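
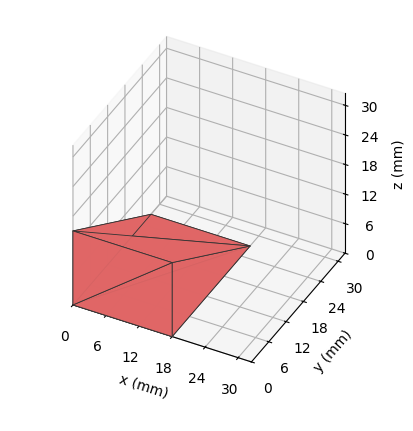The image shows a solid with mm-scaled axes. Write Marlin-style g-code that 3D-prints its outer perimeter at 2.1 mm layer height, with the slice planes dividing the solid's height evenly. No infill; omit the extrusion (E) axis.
Reading the render: the shape is a wedge (ramp): 18 × 27 mm base, rising to 15 mm along the y=0 edge and sloping linearly to z=0 at y=27 (dimensions read to the nearest mm from the axis ticks). For the g-code, the solid's height is divided into equal slices at the stated Δz and each level perimeter traced with G1 moves after a G0 lift.

; perimeter-only toolpath
G21 ; units = mm
G90 ; absolute positioning
G28 ; home
; layer 1
G0 Z2.1
G0 X0.0 Y0.0
G1 X18.0 Y0.0
G1 X18.0 Y23.1
G1 X0.0 Y23.1
G1 X0.0 Y0.0
; layer 2
G0 Z4.3
G0 X0.0 Y0.0
G1 X18.0 Y0.0
G1 X18.0 Y19.3
G1 X0.0 Y19.3
G1 X0.0 Y0.0
; layer 3
G0 Z6.4
G0 X0.0 Y0.0
G1 X18.0 Y0.0
G1 X18.0 Y15.4
G1 X0.0 Y15.4
G1 X0.0 Y0.0
; layer 4
G0 Z8.6
G0 X0.0 Y0.0
G1 X18.0 Y0.0
G1 X18.0 Y11.6
G1 X0.0 Y11.6
G1 X0.0 Y0.0
; layer 5
G0 Z10.7
G0 X0.0 Y0.0
G1 X18.0 Y0.0
G1 X18.0 Y7.7
G1 X0.0 Y7.7
G1 X0.0 Y0.0
; layer 6
G0 Z12.9
G0 X0.0 Y0.0
G1 X18.0 Y0.0
G1 X18.0 Y3.9
G1 X0.0 Y3.9
G1 X0.0 Y0.0
M2 ; end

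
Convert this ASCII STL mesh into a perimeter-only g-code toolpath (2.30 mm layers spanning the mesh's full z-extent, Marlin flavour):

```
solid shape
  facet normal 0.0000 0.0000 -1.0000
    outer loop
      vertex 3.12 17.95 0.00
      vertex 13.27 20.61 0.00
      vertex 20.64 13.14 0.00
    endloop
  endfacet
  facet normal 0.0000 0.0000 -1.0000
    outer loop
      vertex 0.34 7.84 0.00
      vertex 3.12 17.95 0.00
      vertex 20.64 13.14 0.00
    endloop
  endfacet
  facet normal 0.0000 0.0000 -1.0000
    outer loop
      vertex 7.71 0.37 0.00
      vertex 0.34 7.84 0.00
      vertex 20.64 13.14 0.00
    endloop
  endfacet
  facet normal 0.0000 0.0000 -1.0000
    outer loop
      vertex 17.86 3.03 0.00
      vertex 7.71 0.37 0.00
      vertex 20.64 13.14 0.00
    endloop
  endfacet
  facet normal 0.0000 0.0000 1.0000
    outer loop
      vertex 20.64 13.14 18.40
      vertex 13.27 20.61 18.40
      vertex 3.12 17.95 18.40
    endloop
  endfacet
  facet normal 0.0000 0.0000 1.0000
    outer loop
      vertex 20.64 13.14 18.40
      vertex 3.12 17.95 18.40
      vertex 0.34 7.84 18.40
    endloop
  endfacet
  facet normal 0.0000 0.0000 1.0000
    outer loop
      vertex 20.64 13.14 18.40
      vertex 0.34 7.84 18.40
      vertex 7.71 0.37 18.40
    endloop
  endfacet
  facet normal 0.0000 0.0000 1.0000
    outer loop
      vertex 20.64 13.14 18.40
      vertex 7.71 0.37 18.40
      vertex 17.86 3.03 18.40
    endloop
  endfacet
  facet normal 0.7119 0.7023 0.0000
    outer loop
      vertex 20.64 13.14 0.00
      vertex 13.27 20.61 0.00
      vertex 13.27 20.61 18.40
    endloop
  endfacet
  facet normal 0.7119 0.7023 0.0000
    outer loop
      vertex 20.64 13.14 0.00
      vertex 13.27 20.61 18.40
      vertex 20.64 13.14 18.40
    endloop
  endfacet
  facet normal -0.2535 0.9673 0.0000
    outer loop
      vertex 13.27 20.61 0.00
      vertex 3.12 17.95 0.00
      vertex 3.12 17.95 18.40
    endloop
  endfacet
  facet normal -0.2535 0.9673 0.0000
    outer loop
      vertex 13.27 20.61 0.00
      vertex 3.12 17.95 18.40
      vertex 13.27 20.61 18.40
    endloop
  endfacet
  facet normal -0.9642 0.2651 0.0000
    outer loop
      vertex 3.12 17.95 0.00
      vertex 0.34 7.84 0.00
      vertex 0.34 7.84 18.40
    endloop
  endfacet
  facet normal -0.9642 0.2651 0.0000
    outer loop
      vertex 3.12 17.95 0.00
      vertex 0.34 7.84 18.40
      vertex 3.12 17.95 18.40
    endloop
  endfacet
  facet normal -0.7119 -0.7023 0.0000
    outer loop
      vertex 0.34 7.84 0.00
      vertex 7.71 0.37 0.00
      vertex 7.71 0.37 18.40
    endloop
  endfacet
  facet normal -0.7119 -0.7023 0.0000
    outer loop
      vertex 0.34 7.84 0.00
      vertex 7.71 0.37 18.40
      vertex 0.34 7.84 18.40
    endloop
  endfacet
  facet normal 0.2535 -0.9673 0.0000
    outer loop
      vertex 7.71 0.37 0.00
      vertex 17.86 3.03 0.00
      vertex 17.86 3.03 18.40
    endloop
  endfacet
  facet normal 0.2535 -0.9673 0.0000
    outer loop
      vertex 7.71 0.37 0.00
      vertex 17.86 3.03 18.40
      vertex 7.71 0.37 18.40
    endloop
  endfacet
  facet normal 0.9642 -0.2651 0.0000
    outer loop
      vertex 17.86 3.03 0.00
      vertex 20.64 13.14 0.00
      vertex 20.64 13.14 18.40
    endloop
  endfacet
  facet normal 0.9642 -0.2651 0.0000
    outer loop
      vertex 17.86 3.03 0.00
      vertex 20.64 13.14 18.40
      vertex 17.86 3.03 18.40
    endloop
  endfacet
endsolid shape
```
; perimeter-only toolpath
G21 ; units = mm
G90 ; absolute positioning
G28 ; home
; layer 1
G0 Z2.30
G0 X20.64 Y13.14
G1 X13.27 Y20.61
G1 X3.12 Y17.95
G1 X0.34 Y7.84
G1 X7.71 Y0.37
G1 X17.86 Y3.03
G1 X20.64 Y13.14
; layer 2
G0 Z4.60
G0 X20.64 Y13.14
G1 X13.27 Y20.61
G1 X3.12 Y17.95
G1 X0.34 Y7.84
G1 X7.71 Y0.37
G1 X17.86 Y3.03
G1 X20.64 Y13.14
; layer 3
G0 Z6.90
G0 X20.64 Y13.14
G1 X13.27 Y20.61
G1 X3.12 Y17.95
G1 X0.34 Y7.84
G1 X7.71 Y0.37
G1 X17.86 Y3.03
G1 X20.64 Y13.14
; layer 4
G0 Z9.20
G0 X20.64 Y13.14
G1 X13.27 Y20.61
G1 X3.12 Y17.95
G1 X0.34 Y7.84
G1 X7.71 Y0.37
G1 X17.86 Y3.03
G1 X20.64 Y13.14
; layer 5
G0 Z11.50
G0 X20.64 Y13.14
G1 X13.27 Y20.61
G1 X3.12 Y17.95
G1 X0.34 Y7.84
G1 X7.71 Y0.37
G1 X17.86 Y3.03
G1 X20.64 Y13.14
; layer 6
G0 Z13.80
G0 X20.64 Y13.14
G1 X13.27 Y20.61
G1 X3.12 Y17.95
G1 X0.34 Y7.84
G1 X7.71 Y0.37
G1 X17.86 Y3.03
G1 X20.64 Y13.14
; layer 7
G0 Z16.10
G0 X20.64 Y13.14
G1 X13.27 Y20.61
G1 X3.12 Y17.95
G1 X0.34 Y7.84
G1 X7.71 Y0.37
G1 X17.86 Y3.03
G1 X20.64 Y13.14
; layer 8
G0 Z18.40
G0 X20.64 Y13.14
G1 X13.27 Y20.61
G1 X3.12 Y17.95
G1 X0.34 Y7.84
G1 X7.71 Y0.37
G1 X17.86 Y3.03
G1 X20.64 Y13.14
M2 ; end

The solid is a regular 6-sided prism (a cylinder approximated with 6 flat sides), circumscribed radius ≈ 10.5 mm, height ≈ 18.4 mm. Slicing at Δz = 2.30 mm — 8 equal slices spanning the solid's height, so layer i sits at z = i·h/8 — gives 8 non-empty perimeters. Each is a 6-segment closed polygon; G0 lifts to the layer z and rapids to the start vertex, then G1 traces the edges.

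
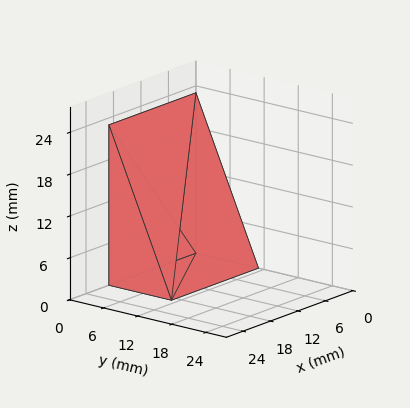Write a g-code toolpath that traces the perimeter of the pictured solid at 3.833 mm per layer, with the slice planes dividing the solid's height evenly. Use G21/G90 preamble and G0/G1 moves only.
Reading the render: the shape is a wedge (ramp): 19 × 11 mm base, rising to 23 mm along the y=0 edge and sloping linearly to z=0 at y=11 (dimensions read to the nearest mm from the axis ticks). For the g-code, the solid's height is divided into equal slices at the stated Δz and each level perimeter traced with G1 moves after a G0 lift.

; perimeter-only toolpath
G21 ; units = mm
G90 ; absolute positioning
G28 ; home
; layer 1
G0 Z3.833
G0 X0.000 Y0.000
G1 X19.000 Y0.000
G1 X19.000 Y9.167
G1 X0.000 Y9.167
G1 X0.000 Y0.000
; layer 2
G0 Z7.667
G0 X0.000 Y0.000
G1 X19.000 Y0.000
G1 X19.000 Y7.333
G1 X0.000 Y7.333
G1 X0.000 Y0.000
; layer 3
G0 Z11.500
G0 X0.000 Y0.000
G1 X19.000 Y0.000
G1 X19.000 Y5.500
G1 X0.000 Y5.500
G1 X0.000 Y0.000
; layer 4
G0 Z15.333
G0 X0.000 Y0.000
G1 X19.000 Y0.000
G1 X19.000 Y3.667
G1 X0.000 Y3.667
G1 X0.000 Y0.000
; layer 5
G0 Z19.167
G0 X0.000 Y0.000
G1 X19.000 Y0.000
G1 X19.000 Y1.833
G1 X0.000 Y1.833
G1 X0.000 Y0.000
M2 ; end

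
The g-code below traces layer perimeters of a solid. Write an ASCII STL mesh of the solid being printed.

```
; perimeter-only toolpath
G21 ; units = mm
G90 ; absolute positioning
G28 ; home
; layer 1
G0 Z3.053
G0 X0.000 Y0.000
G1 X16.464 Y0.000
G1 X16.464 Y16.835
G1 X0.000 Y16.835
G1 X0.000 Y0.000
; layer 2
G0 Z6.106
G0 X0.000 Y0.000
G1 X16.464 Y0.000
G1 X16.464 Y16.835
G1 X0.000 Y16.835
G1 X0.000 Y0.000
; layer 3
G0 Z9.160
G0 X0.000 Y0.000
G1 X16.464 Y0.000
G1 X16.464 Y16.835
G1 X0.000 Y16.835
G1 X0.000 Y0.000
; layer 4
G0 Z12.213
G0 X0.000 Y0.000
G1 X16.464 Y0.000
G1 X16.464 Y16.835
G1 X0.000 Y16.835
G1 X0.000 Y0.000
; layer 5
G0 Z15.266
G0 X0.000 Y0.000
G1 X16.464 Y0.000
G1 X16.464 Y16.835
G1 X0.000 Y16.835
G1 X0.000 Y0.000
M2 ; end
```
solid part
  facet normal 0.0000 0.0000 -1.0000
    outer loop
      vertex 16.464 16.835 0.000
      vertex 16.464 0.000 0.000
      vertex 0.000 0.000 0.000
    endloop
  endfacet
  facet normal 0.0000 0.0000 -1.0000
    outer loop
      vertex 0.000 16.835 0.000
      vertex 16.464 16.835 0.000
      vertex 0.000 0.000 0.000
    endloop
  endfacet
  facet normal 0.0000 0.0000 1.0000
    outer loop
      vertex 0.000 0.000 15.266
      vertex 16.464 0.000 15.266
      vertex 16.464 16.835 15.266
    endloop
  endfacet
  facet normal 0.0000 0.0000 1.0000
    outer loop
      vertex 0.000 0.000 15.266
      vertex 16.464 16.835 15.266
      vertex 0.000 16.835 15.266
    endloop
  endfacet
  facet normal 0.0000 -1.0000 0.0000
    outer loop
      vertex 0.000 0.000 0.000
      vertex 16.464 0.000 0.000
      vertex 16.464 0.000 15.266
    endloop
  endfacet
  facet normal 0.0000 -1.0000 0.0000
    outer loop
      vertex 0.000 0.000 0.000
      vertex 16.464 0.000 15.266
      vertex 0.000 0.000 15.266
    endloop
  endfacet
  facet normal 0.0000 1.0000 0.0000
    outer loop
      vertex 16.464 16.835 15.266
      vertex 16.464 16.835 0.000
      vertex 0.000 16.835 0.000
    endloop
  endfacet
  facet normal 0.0000 1.0000 0.0000
    outer loop
      vertex 0.000 16.835 15.266
      vertex 16.464 16.835 15.266
      vertex 0.000 16.835 0.000
    endloop
  endfacet
  facet normal -1.0000 0.0000 0.0000
    outer loop
      vertex 0.000 16.835 15.266
      vertex 0.000 16.835 0.000
      vertex 0.000 0.000 0.000
    endloop
  endfacet
  facet normal -1.0000 0.0000 0.0000
    outer loop
      vertex 0.000 0.000 15.266
      vertex 0.000 16.835 15.266
      vertex 0.000 0.000 0.000
    endloop
  endfacet
  facet normal 1.0000 0.0000 0.0000
    outer loop
      vertex 16.464 0.000 0.000
      vertex 16.464 16.835 0.000
      vertex 16.464 16.835 15.266
    endloop
  endfacet
  facet normal 1.0000 0.0000 0.0000
    outer loop
      vertex 16.464 0.000 0.000
      vertex 16.464 16.835 15.266
      vertex 16.464 0.000 15.266
    endloop
  endfacet
endsolid part

The G0 Z moves step by Δz≈3.053 mm. Every layer's G1 loop is the same polygon, so the solid is a straight extrusion of it from z=0 to z≈15.3. Closing with flat bottom and top caps and triangulating gives 12 facets — a rectangular box, roughly 16.5 × 16.8 mm footprint and 15.3 mm tall.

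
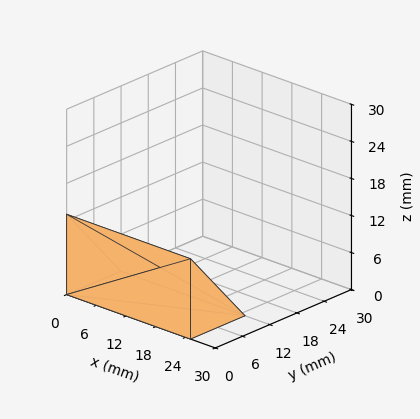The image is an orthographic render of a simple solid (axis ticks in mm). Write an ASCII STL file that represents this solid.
Reading the render: the shape is a wedge (ramp): 25 × 12 mm base, rising to 13 mm along the y=0 edge and sloping linearly to z=0 at y=12 (dimensions read to the nearest mm from the axis ticks). For the STL, each face is triangulated and given an outward normal.

solid part
  facet normal 0.0000 0.0000 -1.0000
    outer loop
      vertex 25.0 12.0 0.0
      vertex 25.0 0.0 0.0
      vertex 0.0 0.0 0.0
    endloop
  endfacet
  facet normal 0.0000 0.0000 -1.0000
    outer loop
      vertex 0.0 12.0 0.0
      vertex 25.0 12.0 0.0
      vertex 0.0 0.0 0.0
    endloop
  endfacet
  facet normal 0.0000 -1.0000 0.0000
    outer loop
      vertex 0.0 0.0 0.0
      vertex 25.0 0.0 0.0
      vertex 25.0 0.0 13.0
    endloop
  endfacet
  facet normal 0.0000 -1.0000 0.0000
    outer loop
      vertex 0.0 0.0 0.0
      vertex 25.0 0.0 13.0
      vertex 0.0 0.0 13.0
    endloop
  endfacet
  facet normal 0.0000 0.7348 0.6783
    outer loop
      vertex 0.0 0.0 13.0
      vertex 25.0 0.0 13.0
      vertex 25.0 12.0 0.0
    endloop
  endfacet
  facet normal 0.0000 0.7348 0.6783
    outer loop
      vertex 0.0 0.0 13.0
      vertex 25.0 12.0 0.0
      vertex 0.0 12.0 0.0
    endloop
  endfacet
  facet normal -1.0000 0.0000 0.0000
    outer loop
      vertex 0.0 0.0 13.0
      vertex 0.0 12.0 0.0
      vertex 0.0 0.0 0.0
    endloop
  endfacet
  facet normal 1.0000 0.0000 0.0000
    outer loop
      vertex 25.0 0.0 0.0
      vertex 25.0 12.0 0.0
      vertex 25.0 0.0 13.0
    endloop
  endfacet
endsolid part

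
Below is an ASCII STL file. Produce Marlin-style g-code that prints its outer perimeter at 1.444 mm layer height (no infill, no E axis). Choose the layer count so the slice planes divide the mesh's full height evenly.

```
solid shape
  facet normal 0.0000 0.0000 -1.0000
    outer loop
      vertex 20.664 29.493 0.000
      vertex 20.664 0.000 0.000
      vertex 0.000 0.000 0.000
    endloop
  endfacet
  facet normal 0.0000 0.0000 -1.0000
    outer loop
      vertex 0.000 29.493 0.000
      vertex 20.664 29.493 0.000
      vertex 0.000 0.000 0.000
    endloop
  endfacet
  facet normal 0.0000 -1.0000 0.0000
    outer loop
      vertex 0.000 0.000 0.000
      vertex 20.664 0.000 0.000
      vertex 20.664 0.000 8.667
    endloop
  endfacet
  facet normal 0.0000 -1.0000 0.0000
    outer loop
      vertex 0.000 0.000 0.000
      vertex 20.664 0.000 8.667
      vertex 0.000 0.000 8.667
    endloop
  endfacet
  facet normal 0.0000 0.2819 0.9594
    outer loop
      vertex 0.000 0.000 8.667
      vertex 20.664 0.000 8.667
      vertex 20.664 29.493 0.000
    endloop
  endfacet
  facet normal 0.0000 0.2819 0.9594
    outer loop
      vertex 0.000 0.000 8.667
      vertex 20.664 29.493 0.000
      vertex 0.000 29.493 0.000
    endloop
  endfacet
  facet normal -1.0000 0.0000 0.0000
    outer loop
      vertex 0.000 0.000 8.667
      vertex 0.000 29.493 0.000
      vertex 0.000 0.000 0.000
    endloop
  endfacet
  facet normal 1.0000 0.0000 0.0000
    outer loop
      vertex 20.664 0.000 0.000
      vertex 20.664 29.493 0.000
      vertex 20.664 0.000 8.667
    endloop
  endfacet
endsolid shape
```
; perimeter-only toolpath
G21 ; units = mm
G90 ; absolute positioning
G28 ; home
; layer 1
G0 Z1.444
G0 X0.000 Y0.000
G1 X20.664 Y0.000
G1 X20.664 Y24.578
G1 X0.000 Y24.578
G1 X0.000 Y0.000
; layer 2
G0 Z2.889
G0 X0.000 Y0.000
G1 X20.664 Y0.000
G1 X20.664 Y19.662
G1 X0.000 Y19.662
G1 X0.000 Y0.000
; layer 3
G0 Z4.333
G0 X0.000 Y0.000
G1 X20.664 Y0.000
G1 X20.664 Y14.746
G1 X0.000 Y14.746
G1 X0.000 Y0.000
; layer 4
G0 Z5.778
G0 X0.000 Y0.000
G1 X20.664 Y0.000
G1 X20.664 Y9.831
G1 X0.000 Y9.831
G1 X0.000 Y0.000
; layer 5
G0 Z7.222
G0 X0.000 Y0.000
G1 X20.664 Y0.000
G1 X20.664 Y4.916
G1 X0.000 Y4.916
G1 X0.000 Y0.000
M2 ; end

The solid is a wedge (ramp): 20.7 × 29.5 mm base, rising to 8.67 mm along the y=0 edge and sloping linearly to z=0 at y=29.5. Slicing at Δz = 1.444 mm — 6 equal slices spanning the solid's height, so layer i sits at z = i·h/6 — gives 5 non-empty perimeters. Each is a 4-segment closed polygon; G0 lifts to the layer z and rapids to the start vertex, then G1 traces the edges. The cross-section shrinks linearly with z (the slice at the apex is degenerate and omitted).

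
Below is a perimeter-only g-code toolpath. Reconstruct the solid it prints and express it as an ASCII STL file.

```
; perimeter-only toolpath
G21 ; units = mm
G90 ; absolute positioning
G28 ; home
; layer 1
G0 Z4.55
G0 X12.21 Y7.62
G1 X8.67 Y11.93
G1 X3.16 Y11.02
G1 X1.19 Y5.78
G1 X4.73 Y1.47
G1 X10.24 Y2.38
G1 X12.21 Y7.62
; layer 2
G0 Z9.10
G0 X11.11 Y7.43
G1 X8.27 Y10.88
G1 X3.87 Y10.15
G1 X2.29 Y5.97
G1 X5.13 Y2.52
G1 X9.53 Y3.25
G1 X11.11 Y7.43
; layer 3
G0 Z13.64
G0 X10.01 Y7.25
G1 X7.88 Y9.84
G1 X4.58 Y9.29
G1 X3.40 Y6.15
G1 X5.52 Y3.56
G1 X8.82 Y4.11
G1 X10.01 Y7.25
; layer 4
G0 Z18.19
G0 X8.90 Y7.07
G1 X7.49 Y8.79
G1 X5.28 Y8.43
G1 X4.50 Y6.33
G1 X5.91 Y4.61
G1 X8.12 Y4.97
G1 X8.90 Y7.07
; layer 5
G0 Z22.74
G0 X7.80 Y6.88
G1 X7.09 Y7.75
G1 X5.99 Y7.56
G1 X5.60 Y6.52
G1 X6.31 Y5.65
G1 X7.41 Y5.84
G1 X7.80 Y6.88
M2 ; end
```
solid part
  facet normal 0.0000 0.0000 -1.0000
    outer loop
      vertex 2.45 11.88 0.00
      vertex 9.06 12.97 0.00
      vertex 13.31 7.80 0.00
    endloop
  endfacet
  facet normal 0.0000 0.0000 -1.0000
    outer loop
      vertex 0.09 5.60 0.00
      vertex 2.45 11.88 0.00
      vertex 13.31 7.80 0.00
    endloop
  endfacet
  facet normal 0.0000 0.0000 -1.0000
    outer loop
      vertex 4.34 0.43 0.00
      vertex 0.09 5.60 0.00
      vertex 13.31 7.80 0.00
    endloop
  endfacet
  facet normal 0.0000 0.0000 -1.0000
    outer loop
      vertex 10.95 1.52 0.00
      vertex 4.34 0.43 0.00
      vertex 13.31 7.80 0.00
    endloop
  endfacet
  facet normal 0.7556 0.6211 0.2080
    outer loop
      vertex 13.31 7.80 0.00
      vertex 9.06 12.97 0.00
      vertex 6.70 6.70 27.29
    endloop
  endfacet
  facet normal -0.1591 0.9651 0.2080
    outer loop
      vertex 9.06 12.97 0.00
      vertex 2.45 11.88 0.00
      vertex 6.70 6.70 27.29
    endloop
  endfacet
  facet normal -0.9156 0.3441 0.2079
    outer loop
      vertex 2.45 11.88 0.00
      vertex 0.09 5.60 0.00
      vertex 6.70 6.70 27.29
    endloop
  endfacet
  facet normal -0.7556 -0.6211 0.2080
    outer loop
      vertex 0.09 5.60 0.00
      vertex 4.34 0.43 0.00
      vertex 6.70 6.70 27.29
    endloop
  endfacet
  facet normal 0.1591 -0.9651 0.2080
    outer loop
      vertex 4.34 0.43 0.00
      vertex 10.95 1.52 0.00
      vertex 6.70 6.70 27.29
    endloop
  endfacet
  facet normal 0.9156 -0.3441 0.2079
    outer loop
      vertex 10.95 1.52 0.00
      vertex 13.31 7.80 0.00
      vertex 6.70 6.70 27.29
    endloop
  endfacet
endsolid part

The G0 Z moves step by Δz≈4.55 mm. The G1 loops shrink linearly with z, so the solid tapers from its base footprint up to z≈27.3. Closing with a flat bottom cap and the tapered top and triangulating gives 10 facets — a regular 6-sided pyramid, base circumscribed radius ≈ 6.7 mm, apex at z ≈ 27.3 mm.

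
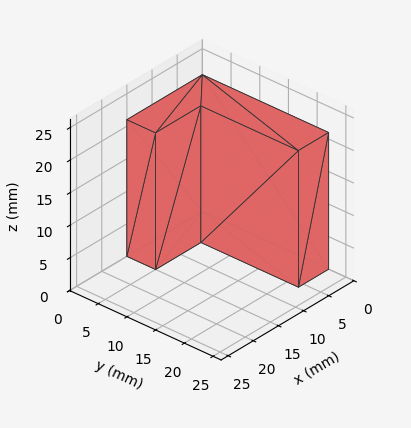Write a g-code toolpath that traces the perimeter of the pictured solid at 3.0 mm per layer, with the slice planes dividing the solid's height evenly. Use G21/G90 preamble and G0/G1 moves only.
Reading the render: the shape is an L-shaped prism: outer 15 × 22 mm, arm thicknesses ≈ 5 mm (horizontal) and 6 mm (vertical), extruded 21 mm in z (dimensions read to the nearest mm from the axis ticks). For the g-code, the solid's height is divided into equal slices at the stated Δz and each level perimeter traced with G1 moves after a G0 lift.

; perimeter-only toolpath
G21 ; units = mm
G90 ; absolute positioning
G28 ; home
; layer 1
G0 Z3.0
G0 X0.0 Y0.0
G1 X15.0 Y0.0
G1 X15.0 Y5.0
G1 X6.0 Y5.0
G1 X6.0 Y22.0
G1 X0.0 Y22.0
G1 X0.0 Y0.0
; layer 2
G0 Z6.0
G0 X0.0 Y0.0
G1 X15.0 Y0.0
G1 X15.0 Y5.0
G1 X6.0 Y5.0
G1 X6.0 Y22.0
G1 X0.0 Y22.0
G1 X0.0 Y0.0
; layer 3
G0 Z9.0
G0 X0.0 Y0.0
G1 X15.0 Y0.0
G1 X15.0 Y5.0
G1 X6.0 Y5.0
G1 X6.0 Y22.0
G1 X0.0 Y22.0
G1 X0.0 Y0.0
; layer 4
G0 Z12.0
G0 X0.0 Y0.0
G1 X15.0 Y0.0
G1 X15.0 Y5.0
G1 X6.0 Y5.0
G1 X6.0 Y22.0
G1 X0.0 Y22.0
G1 X0.0 Y0.0
; layer 5
G0 Z15.0
G0 X0.0 Y0.0
G1 X15.0 Y0.0
G1 X15.0 Y5.0
G1 X6.0 Y5.0
G1 X6.0 Y22.0
G1 X0.0 Y22.0
G1 X0.0 Y0.0
; layer 6
G0 Z18.0
G0 X0.0 Y0.0
G1 X15.0 Y0.0
G1 X15.0 Y5.0
G1 X6.0 Y5.0
G1 X6.0 Y22.0
G1 X0.0 Y22.0
G1 X0.0 Y0.0
; layer 7
G0 Z21.0
G0 X0.0 Y0.0
G1 X15.0 Y0.0
G1 X15.0 Y5.0
G1 X6.0 Y5.0
G1 X6.0 Y22.0
G1 X0.0 Y22.0
G1 X0.0 Y0.0
M2 ; end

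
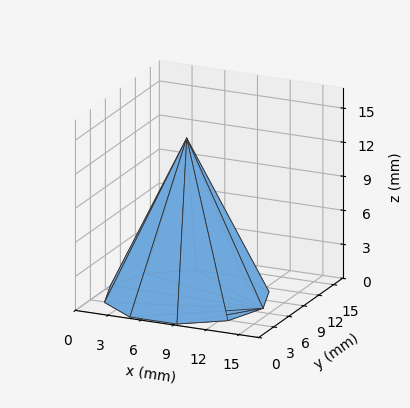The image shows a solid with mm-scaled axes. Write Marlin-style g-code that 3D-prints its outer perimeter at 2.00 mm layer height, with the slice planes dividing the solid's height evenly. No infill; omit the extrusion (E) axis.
Reading the render: the shape is a regular 10-sided pyramid, base circumscribed radius ≈ 7 mm, apex at z ≈ 14 mm (dimensions read to the nearest mm from the axis ticks). For the g-code, the solid's height is divided into equal slices at the stated Δz and each level perimeter traced with G1 moves after a G0 lift.

; perimeter-only toolpath
G21 ; units = mm
G90 ; absolute positioning
G28 ; home
; layer 1
G0 Z2.00
G0 X13.00 Y7.00
G1 X11.85 Y10.52
G1 X8.85 Y12.71
G1 X5.15 Y12.71
G1 X2.15 Y10.52
G1 X1.00 Y7.00
G1 X2.15 Y3.48
G1 X5.15 Y1.29
G1 X8.85 Y1.29
G1 X11.85 Y3.48
G1 X13.00 Y7.00
; layer 2
G0 Z4.00
G0 X12.00 Y7.00
G1 X11.04 Y9.94
G1 X8.54 Y11.76
G1 X5.46 Y11.76
G1 X2.96 Y9.94
G1 X2.00 Y7.00
G1 X2.96 Y4.06
G1 X5.46 Y2.24
G1 X8.54 Y2.24
G1 X11.04 Y4.06
G1 X12.00 Y7.00
; layer 3
G0 Z6.00
G0 X11.00 Y7.00
G1 X10.23 Y9.35
G1 X8.23 Y10.81
G1 X5.77 Y10.81
G1 X3.77 Y9.35
G1 X3.00 Y7.00
G1 X3.77 Y4.65
G1 X5.77 Y3.19
G1 X8.23 Y3.19
G1 X10.23 Y4.65
G1 X11.00 Y7.00
; layer 4
G0 Z8.00
G0 X10.00 Y7.00
G1 X9.43 Y8.76
G1 X7.93 Y9.85
G1 X6.07 Y9.85
G1 X4.57 Y8.76
G1 X4.00 Y7.00
G1 X4.57 Y5.24
G1 X6.07 Y4.15
G1 X7.93 Y4.15
G1 X9.43 Y5.24
G1 X10.00 Y7.00
; layer 5
G0 Z10.00
G0 X9.00 Y7.00
G1 X8.62 Y8.17
G1 X7.62 Y8.90
G1 X6.38 Y8.90
G1 X5.38 Y8.17
G1 X5.00 Y7.00
G1 X5.38 Y5.83
G1 X6.38 Y5.10
G1 X7.62 Y5.10
G1 X8.62 Y5.83
G1 X9.00 Y7.00
; layer 6
G0 Z12.00
G0 X8.00 Y7.00
G1 X7.81 Y7.59
G1 X7.31 Y7.95
G1 X6.69 Y7.95
G1 X6.19 Y7.59
G1 X6.00 Y7.00
G1 X6.19 Y6.41
G1 X6.69 Y6.05
G1 X7.31 Y6.05
G1 X7.81 Y6.41
G1 X8.00 Y7.00
M2 ; end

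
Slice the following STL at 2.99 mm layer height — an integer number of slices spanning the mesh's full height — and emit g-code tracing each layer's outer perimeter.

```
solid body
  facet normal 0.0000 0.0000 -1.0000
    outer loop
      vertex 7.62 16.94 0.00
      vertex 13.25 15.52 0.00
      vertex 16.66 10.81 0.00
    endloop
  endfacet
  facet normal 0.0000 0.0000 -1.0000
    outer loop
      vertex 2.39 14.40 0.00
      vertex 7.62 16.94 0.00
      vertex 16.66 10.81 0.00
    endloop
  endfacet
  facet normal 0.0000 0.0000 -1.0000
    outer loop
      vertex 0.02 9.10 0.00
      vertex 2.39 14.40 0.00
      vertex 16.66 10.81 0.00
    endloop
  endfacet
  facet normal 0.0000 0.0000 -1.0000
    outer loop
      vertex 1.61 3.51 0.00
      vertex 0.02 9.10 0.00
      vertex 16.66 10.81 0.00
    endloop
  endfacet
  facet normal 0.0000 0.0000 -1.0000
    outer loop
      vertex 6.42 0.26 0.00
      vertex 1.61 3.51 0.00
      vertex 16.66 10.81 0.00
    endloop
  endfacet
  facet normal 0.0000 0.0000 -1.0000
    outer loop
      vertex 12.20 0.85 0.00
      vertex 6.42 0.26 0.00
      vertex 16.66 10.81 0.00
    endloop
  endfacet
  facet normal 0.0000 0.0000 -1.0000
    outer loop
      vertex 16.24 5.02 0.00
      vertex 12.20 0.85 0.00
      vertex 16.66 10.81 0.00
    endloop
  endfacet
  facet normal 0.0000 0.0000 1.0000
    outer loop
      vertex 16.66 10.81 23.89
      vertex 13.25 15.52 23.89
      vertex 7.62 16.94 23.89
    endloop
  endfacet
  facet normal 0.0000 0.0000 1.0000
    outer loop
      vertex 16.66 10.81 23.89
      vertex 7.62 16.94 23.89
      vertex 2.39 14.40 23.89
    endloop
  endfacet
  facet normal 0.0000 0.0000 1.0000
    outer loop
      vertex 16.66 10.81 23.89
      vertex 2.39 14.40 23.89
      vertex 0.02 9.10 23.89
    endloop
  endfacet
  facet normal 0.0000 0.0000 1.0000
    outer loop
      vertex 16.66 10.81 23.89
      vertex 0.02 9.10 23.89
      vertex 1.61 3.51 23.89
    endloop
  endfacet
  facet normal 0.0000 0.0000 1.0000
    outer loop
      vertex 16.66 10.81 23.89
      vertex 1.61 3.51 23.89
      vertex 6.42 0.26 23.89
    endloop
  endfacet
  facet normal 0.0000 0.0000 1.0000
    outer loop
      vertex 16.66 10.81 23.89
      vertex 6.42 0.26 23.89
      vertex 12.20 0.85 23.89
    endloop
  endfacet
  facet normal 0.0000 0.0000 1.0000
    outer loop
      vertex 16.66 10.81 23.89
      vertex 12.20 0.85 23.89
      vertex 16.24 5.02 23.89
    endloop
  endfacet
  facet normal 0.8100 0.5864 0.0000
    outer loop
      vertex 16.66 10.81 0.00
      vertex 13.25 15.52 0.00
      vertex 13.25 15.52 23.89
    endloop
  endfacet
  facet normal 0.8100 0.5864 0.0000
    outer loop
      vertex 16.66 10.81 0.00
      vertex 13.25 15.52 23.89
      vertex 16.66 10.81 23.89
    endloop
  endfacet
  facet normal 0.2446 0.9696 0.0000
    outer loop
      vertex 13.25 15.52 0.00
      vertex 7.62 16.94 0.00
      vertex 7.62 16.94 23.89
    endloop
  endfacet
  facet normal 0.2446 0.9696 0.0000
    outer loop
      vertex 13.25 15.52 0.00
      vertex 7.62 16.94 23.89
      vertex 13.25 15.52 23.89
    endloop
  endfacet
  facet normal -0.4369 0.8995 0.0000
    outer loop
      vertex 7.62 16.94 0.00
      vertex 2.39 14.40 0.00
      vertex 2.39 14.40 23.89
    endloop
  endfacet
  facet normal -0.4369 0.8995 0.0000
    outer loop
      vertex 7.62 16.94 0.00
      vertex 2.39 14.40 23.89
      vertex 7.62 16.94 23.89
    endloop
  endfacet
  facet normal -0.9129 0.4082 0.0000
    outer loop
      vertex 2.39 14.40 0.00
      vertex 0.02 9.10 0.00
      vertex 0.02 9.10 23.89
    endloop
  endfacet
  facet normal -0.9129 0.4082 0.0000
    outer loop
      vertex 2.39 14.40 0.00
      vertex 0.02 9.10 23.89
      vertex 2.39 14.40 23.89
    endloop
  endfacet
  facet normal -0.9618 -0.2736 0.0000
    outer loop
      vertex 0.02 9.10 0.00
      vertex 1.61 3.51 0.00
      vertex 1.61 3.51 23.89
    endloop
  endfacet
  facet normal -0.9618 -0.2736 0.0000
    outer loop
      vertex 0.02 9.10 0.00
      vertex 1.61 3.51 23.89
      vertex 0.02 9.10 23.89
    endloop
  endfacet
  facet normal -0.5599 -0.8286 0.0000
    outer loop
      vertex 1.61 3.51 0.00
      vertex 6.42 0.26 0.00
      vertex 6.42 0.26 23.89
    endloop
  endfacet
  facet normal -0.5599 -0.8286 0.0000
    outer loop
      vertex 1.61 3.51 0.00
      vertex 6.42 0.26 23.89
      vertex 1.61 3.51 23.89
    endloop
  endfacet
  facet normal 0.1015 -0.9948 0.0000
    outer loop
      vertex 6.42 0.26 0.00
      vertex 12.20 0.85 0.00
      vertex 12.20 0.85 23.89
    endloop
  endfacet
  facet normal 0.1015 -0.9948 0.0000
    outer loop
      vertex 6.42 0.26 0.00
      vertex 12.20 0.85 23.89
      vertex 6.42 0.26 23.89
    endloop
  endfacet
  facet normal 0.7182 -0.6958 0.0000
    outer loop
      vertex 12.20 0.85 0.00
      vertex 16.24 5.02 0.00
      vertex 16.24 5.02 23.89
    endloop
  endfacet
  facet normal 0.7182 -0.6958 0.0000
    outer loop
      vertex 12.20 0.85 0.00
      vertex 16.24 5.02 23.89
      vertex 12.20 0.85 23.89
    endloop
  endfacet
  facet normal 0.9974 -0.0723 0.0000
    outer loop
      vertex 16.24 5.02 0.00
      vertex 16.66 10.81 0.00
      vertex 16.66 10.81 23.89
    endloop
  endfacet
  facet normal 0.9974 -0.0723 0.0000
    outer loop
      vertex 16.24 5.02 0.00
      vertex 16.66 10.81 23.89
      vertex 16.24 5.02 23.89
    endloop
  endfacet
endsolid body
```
; perimeter-only toolpath
G21 ; units = mm
G90 ; absolute positioning
G28 ; home
; layer 1
G0 Z2.99
G0 X16.66 Y10.81
G1 X13.25 Y15.52
G1 X7.62 Y16.94
G1 X2.39 Y14.40
G1 X0.02 Y9.10
G1 X1.61 Y3.51
G1 X6.42 Y0.26
G1 X12.20 Y0.85
G1 X16.24 Y5.02
G1 X16.66 Y10.81
; layer 2
G0 Z5.97
G0 X16.66 Y10.81
G1 X13.25 Y15.52
G1 X7.62 Y16.94
G1 X2.39 Y14.40
G1 X0.02 Y9.10
G1 X1.61 Y3.51
G1 X6.42 Y0.26
G1 X12.20 Y0.85
G1 X16.24 Y5.02
G1 X16.66 Y10.81
; layer 3
G0 Z8.96
G0 X16.66 Y10.81
G1 X13.25 Y15.52
G1 X7.62 Y16.94
G1 X2.39 Y14.40
G1 X0.02 Y9.10
G1 X1.61 Y3.51
G1 X6.42 Y0.26
G1 X12.20 Y0.85
G1 X16.24 Y5.02
G1 X16.66 Y10.81
; layer 4
G0 Z11.95
G0 X16.66 Y10.81
G1 X13.25 Y15.52
G1 X7.62 Y16.94
G1 X2.39 Y14.40
G1 X0.02 Y9.10
G1 X1.61 Y3.51
G1 X6.42 Y0.26
G1 X12.20 Y0.85
G1 X16.24 Y5.02
G1 X16.66 Y10.81
; layer 5
G0 Z14.93
G0 X16.66 Y10.81
G1 X13.25 Y15.52
G1 X7.62 Y16.94
G1 X2.39 Y14.40
G1 X0.02 Y9.10
G1 X1.61 Y3.51
G1 X6.42 Y0.26
G1 X12.20 Y0.85
G1 X16.24 Y5.02
G1 X16.66 Y10.81
; layer 6
G0 Z17.92
G0 X16.66 Y10.81
G1 X13.25 Y15.52
G1 X7.62 Y16.94
G1 X2.39 Y14.40
G1 X0.02 Y9.10
G1 X1.61 Y3.51
G1 X6.42 Y0.26
G1 X12.20 Y0.85
G1 X16.24 Y5.02
G1 X16.66 Y10.81
; layer 7
G0 Z20.90
G0 X16.66 Y10.81
G1 X13.25 Y15.52
G1 X7.62 Y16.94
G1 X2.39 Y14.40
G1 X0.02 Y9.10
G1 X1.61 Y3.51
G1 X6.42 Y0.26
G1 X12.20 Y0.85
G1 X16.24 Y5.02
G1 X16.66 Y10.81
; layer 8
G0 Z23.89
G0 X16.66 Y10.81
G1 X13.25 Y15.52
G1 X7.62 Y16.94
G1 X2.39 Y14.40
G1 X0.02 Y9.10
G1 X1.61 Y3.51
G1 X6.42 Y0.26
G1 X12.20 Y0.85
G1 X16.24 Y5.02
G1 X16.66 Y10.81
M2 ; end

The solid is a regular 9-sided prism (a cylinder approximated with 9 flat sides), circumscribed radius ≈ 8.49 mm, height ≈ 23.9 mm. Slicing at Δz = 2.99 mm — 8 equal slices spanning the solid's height, so layer i sits at z = i·h/8 — gives 8 non-empty perimeters. Each is a 9-segment closed polygon; G0 lifts to the layer z and rapids to the start vertex, then G1 traces the edges.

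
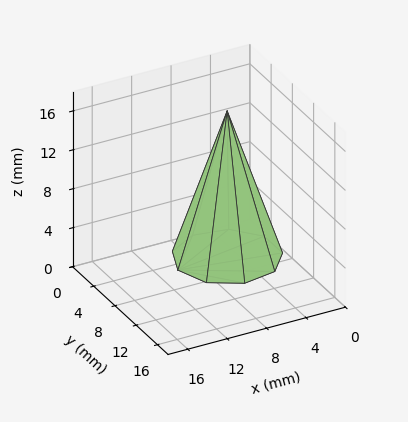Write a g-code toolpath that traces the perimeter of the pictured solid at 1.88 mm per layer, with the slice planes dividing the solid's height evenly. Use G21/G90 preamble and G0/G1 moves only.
Reading the render: the shape is a regular 9-sided pyramid, base circumscribed radius ≈ 5 mm, apex at z ≈ 15 mm (dimensions read to the nearest mm from the axis ticks). For the g-code, the solid's height is divided into equal slices at the stated Δz and each level perimeter traced with G1 moves after a G0 lift.

; perimeter-only toolpath
G21 ; units = mm
G90 ; absolute positioning
G28 ; home
; layer 1
G0 Z1.88
G0 X9.38 Y5.00
G1 X8.35 Y7.81
G1 X5.76 Y9.30
G1 X2.81 Y8.79
G1 X0.89 Y6.50
G1 X0.89 Y3.50
G1 X2.81 Y1.21
G1 X5.76 Y0.70
G1 X8.35 Y2.19
G1 X9.38 Y5.00
; layer 2
G0 Z3.75
G0 X8.75 Y5.00
G1 X7.87 Y7.41
G1 X5.65 Y8.69
G1 X3.12 Y8.25
G1 X1.48 Y6.28
G1 X1.48 Y3.72
G1 X3.12 Y1.75
G1 X5.65 Y1.31
G1 X7.87 Y2.59
G1 X8.75 Y5.00
; layer 3
G0 Z5.62
G0 X8.12 Y5.00
G1 X7.39 Y7.01
G1 X5.54 Y8.07
G1 X3.44 Y7.71
G1 X2.06 Y6.07
G1 X2.06 Y3.93
G1 X3.44 Y2.29
G1 X5.54 Y1.93
G1 X7.39 Y2.99
G1 X8.12 Y5.00
; layer 4
G0 Z7.50
G0 X7.50 Y5.00
G1 X6.92 Y6.61
G1 X5.44 Y7.46
G1 X3.75 Y7.17
G1 X2.65 Y5.86
G1 X2.65 Y4.14
G1 X3.75 Y2.83
G1 X5.44 Y2.54
G1 X6.92 Y3.40
G1 X7.50 Y5.00
; layer 5
G0 Z9.38
G0 X6.88 Y5.00
G1 X6.44 Y6.20
G1 X5.33 Y6.84
G1 X4.06 Y6.62
G1 X3.24 Y5.64
G1 X3.24 Y4.36
G1 X4.06 Y3.38
G1 X5.33 Y3.15
G1 X6.44 Y3.80
G1 X6.88 Y5.00
; layer 6
G0 Z11.25
G0 X6.25 Y5.00
G1 X5.96 Y5.80
G1 X5.22 Y6.23
G1 X4.38 Y6.08
G1 X3.83 Y5.43
G1 X3.83 Y4.57
G1 X4.38 Y3.92
G1 X5.22 Y3.77
G1 X5.96 Y4.20
G1 X6.25 Y5.00
; layer 7
G0 Z13.12
G0 X5.62 Y5.00
G1 X5.48 Y5.40
G1 X5.11 Y5.62
G1 X4.69 Y5.54
G1 X4.41 Y5.21
G1 X4.41 Y4.79
G1 X4.69 Y4.46
G1 X5.11 Y4.38
G1 X5.48 Y4.60
G1 X5.62 Y5.00
M2 ; end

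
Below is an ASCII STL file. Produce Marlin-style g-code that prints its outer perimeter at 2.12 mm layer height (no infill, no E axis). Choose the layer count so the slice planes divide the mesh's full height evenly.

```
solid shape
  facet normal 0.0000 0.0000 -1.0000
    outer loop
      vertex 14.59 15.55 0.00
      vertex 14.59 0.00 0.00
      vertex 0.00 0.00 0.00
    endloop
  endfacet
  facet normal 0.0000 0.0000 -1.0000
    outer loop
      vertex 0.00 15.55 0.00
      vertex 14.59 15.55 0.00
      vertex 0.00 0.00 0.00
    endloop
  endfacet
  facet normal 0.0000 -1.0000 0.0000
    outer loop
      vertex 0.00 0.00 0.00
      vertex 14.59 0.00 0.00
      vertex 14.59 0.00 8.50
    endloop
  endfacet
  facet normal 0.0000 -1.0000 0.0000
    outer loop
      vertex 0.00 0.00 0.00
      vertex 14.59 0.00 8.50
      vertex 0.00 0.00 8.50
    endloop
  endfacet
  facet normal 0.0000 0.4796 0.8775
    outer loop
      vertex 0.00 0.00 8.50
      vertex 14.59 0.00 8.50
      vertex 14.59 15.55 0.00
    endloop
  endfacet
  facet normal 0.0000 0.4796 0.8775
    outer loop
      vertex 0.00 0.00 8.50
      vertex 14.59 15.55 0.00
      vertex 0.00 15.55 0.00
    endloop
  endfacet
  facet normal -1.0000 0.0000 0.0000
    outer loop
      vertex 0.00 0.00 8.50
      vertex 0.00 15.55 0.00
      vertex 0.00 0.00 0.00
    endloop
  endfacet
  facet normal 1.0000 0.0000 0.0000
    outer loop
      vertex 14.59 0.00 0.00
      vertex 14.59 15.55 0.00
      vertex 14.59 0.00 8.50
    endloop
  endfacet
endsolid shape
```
; perimeter-only toolpath
G21 ; units = mm
G90 ; absolute positioning
G28 ; home
; layer 1
G0 Z2.12
G0 X0.00 Y0.00
G1 X14.59 Y0.00
G1 X14.59 Y11.66
G1 X0.00 Y11.66
G1 X0.00 Y0.00
; layer 2
G0 Z4.25
G0 X0.00 Y0.00
G1 X14.59 Y0.00
G1 X14.59 Y7.78
G1 X0.00 Y7.78
G1 X0.00 Y0.00
; layer 3
G0 Z6.38
G0 X0.00 Y0.00
G1 X14.59 Y0.00
G1 X14.59 Y3.89
G1 X0.00 Y3.89
G1 X0.00 Y0.00
M2 ; end

The solid is a wedge (ramp): 14.6 × 15.6 mm base, rising to 8.5 mm along the y=0 edge and sloping linearly to z=0 at y=15.6. Slicing at Δz = 2.12 mm — 4 equal slices spanning the solid's height, so layer i sits at z = i·h/4 — gives 3 non-empty perimeters. Each is a 4-segment closed polygon; G0 lifts to the layer z and rapids to the start vertex, then G1 traces the edges. The cross-section shrinks linearly with z (the slice at the apex is degenerate and omitted).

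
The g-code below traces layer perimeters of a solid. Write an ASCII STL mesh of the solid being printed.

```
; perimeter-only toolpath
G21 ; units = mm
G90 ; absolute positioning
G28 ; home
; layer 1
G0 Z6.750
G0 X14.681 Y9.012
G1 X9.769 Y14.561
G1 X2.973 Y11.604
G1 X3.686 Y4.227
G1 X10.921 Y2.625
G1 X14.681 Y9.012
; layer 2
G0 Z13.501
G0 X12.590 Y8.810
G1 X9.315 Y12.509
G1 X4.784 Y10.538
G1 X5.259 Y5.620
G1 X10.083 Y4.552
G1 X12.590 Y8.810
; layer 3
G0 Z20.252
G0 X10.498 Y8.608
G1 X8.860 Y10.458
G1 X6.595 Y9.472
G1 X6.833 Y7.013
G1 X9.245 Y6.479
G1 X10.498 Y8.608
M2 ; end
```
solid part
  facet normal 0.0000 0.0000 -1.0000
    outer loop
      vertex 1.162 12.670 0.000
      vertex 10.223 16.613 0.000
      vertex 16.773 9.214 0.000
    endloop
  endfacet
  facet normal 0.0000 0.0000 -1.0000
    outer loop
      vertex 2.112 2.834 0.000
      vertex 1.162 12.670 0.000
      vertex 16.773 9.214 0.000
    endloop
  endfacet
  facet normal 0.0000 0.0000 -1.0000
    outer loop
      vertex 11.760 0.698 0.000
      vertex 2.112 2.834 0.000
      vertex 16.773 9.214 0.000
    endloop
  endfacet
  facet normal 0.7261 0.6428 0.2442
    outer loop
      vertex 16.773 9.214 0.000
      vertex 10.223 16.613 0.000
      vertex 8.406 8.406 27.002
    endloop
  endfacet
  facet normal -0.3869 0.8892 0.2442
    outer loop
      vertex 10.223 16.613 0.000
      vertex 1.162 12.670 0.000
      vertex 8.406 8.406 27.002
    endloop
  endfacet
  facet normal -0.9652 -0.0932 0.2442
    outer loop
      vertex 1.162 12.670 0.000
      vertex 2.112 2.834 0.000
      vertex 8.406 8.406 27.002
    endloop
  endfacet
  facet normal -0.2096 -0.9468 0.2442
    outer loop
      vertex 2.112 2.834 0.000
      vertex 11.760 0.698 0.000
      vertex 8.406 8.406 27.002
    endloop
  endfacet
  facet normal 0.8357 -0.4919 0.2442
    outer loop
      vertex 11.760 0.698 0.000
      vertex 16.773 9.214 0.000
      vertex 8.406 8.406 27.002
    endloop
  endfacet
endsolid part

The G0 Z moves step by Δz≈6.750 mm. The G1 loops shrink linearly with z, so the solid tapers from its base footprint up to z≈27. Closing with a flat bottom cap and the tapered top and triangulating gives 8 facets — a regular 5-sided pyramid, base circumscribed radius ≈ 8.41 mm, apex at z ≈ 27 mm.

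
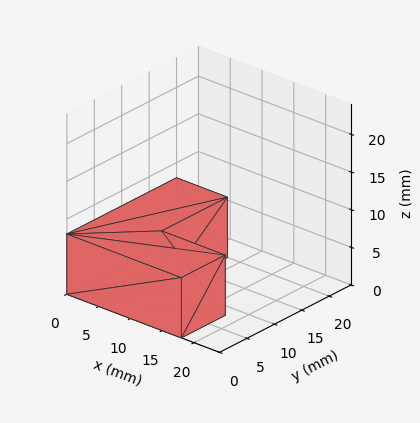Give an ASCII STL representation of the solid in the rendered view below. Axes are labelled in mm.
Reading the render: the shape is an L-shaped prism: outer 18 × 20 mm, arm thicknesses ≈ 8 mm (horizontal) and 8 mm (vertical), extruded 8 mm in z (dimensions read to the nearest mm from the axis ticks). For the STL, each face is triangulated and given an outward normal.

solid part
  facet normal 0.0000 0.0000 -1.0000
    outer loop
      vertex 18.00 8.00 0.00
      vertex 18.00 0.00 0.00
      vertex 0.00 0.00 0.00
    endloop
  endfacet
  facet normal 0.0000 0.0000 -1.0000
    outer loop
      vertex 8.00 8.00 0.00
      vertex 18.00 8.00 0.00
      vertex 0.00 0.00 0.00
    endloop
  endfacet
  facet normal 0.0000 0.0000 -1.0000
    outer loop
      vertex 8.00 20.00 0.00
      vertex 8.00 8.00 0.00
      vertex 0.00 0.00 0.00
    endloop
  endfacet
  facet normal 0.0000 0.0000 -1.0000
    outer loop
      vertex 0.00 20.00 0.00
      vertex 8.00 20.00 0.00
      vertex 0.00 0.00 0.00
    endloop
  endfacet
  facet normal 0.0000 0.0000 1.0000
    outer loop
      vertex 0.00 0.00 8.00
      vertex 18.00 0.00 8.00
      vertex 18.00 8.00 8.00
    endloop
  endfacet
  facet normal 0.0000 0.0000 1.0000
    outer loop
      vertex 0.00 0.00 8.00
      vertex 18.00 8.00 8.00
      vertex 8.00 8.00 8.00
    endloop
  endfacet
  facet normal 0.0000 0.0000 1.0000
    outer loop
      vertex 0.00 0.00 8.00
      vertex 8.00 8.00 8.00
      vertex 8.00 20.00 8.00
    endloop
  endfacet
  facet normal 0.0000 0.0000 1.0000
    outer loop
      vertex 0.00 0.00 8.00
      vertex 8.00 20.00 8.00
      vertex 0.00 20.00 8.00
    endloop
  endfacet
  facet normal 0.0000 -1.0000 0.0000
    outer loop
      vertex 0.00 0.00 0.00
      vertex 18.00 0.00 0.00
      vertex 18.00 0.00 8.00
    endloop
  endfacet
  facet normal 0.0000 -1.0000 0.0000
    outer loop
      vertex 0.00 0.00 0.00
      vertex 18.00 0.00 8.00
      vertex 0.00 0.00 8.00
    endloop
  endfacet
  facet normal 1.0000 0.0000 0.0000
    outer loop
      vertex 18.00 0.00 0.00
      vertex 18.00 8.00 0.00
      vertex 18.00 8.00 8.00
    endloop
  endfacet
  facet normal 1.0000 0.0000 0.0000
    outer loop
      vertex 18.00 0.00 0.00
      vertex 18.00 8.00 8.00
      vertex 18.00 0.00 8.00
    endloop
  endfacet
  facet normal 0.0000 1.0000 0.0000
    outer loop
      vertex 18.00 8.00 0.00
      vertex 8.00 8.00 0.00
      vertex 8.00 8.00 8.00
    endloop
  endfacet
  facet normal 0.0000 1.0000 0.0000
    outer loop
      vertex 18.00 8.00 0.00
      vertex 8.00 8.00 8.00
      vertex 18.00 8.00 8.00
    endloop
  endfacet
  facet normal 1.0000 0.0000 0.0000
    outer loop
      vertex 8.00 8.00 0.00
      vertex 8.00 20.00 0.00
      vertex 8.00 20.00 8.00
    endloop
  endfacet
  facet normal 1.0000 0.0000 0.0000
    outer loop
      vertex 8.00 8.00 0.00
      vertex 8.00 20.00 8.00
      vertex 8.00 8.00 8.00
    endloop
  endfacet
  facet normal 0.0000 1.0000 0.0000
    outer loop
      vertex 8.00 20.00 0.00
      vertex 0.00 20.00 0.00
      vertex 0.00 20.00 8.00
    endloop
  endfacet
  facet normal 0.0000 1.0000 0.0000
    outer loop
      vertex 8.00 20.00 0.00
      vertex 0.00 20.00 8.00
      vertex 8.00 20.00 8.00
    endloop
  endfacet
  facet normal -1.0000 0.0000 0.0000
    outer loop
      vertex 0.00 20.00 0.00
      vertex 0.00 0.00 0.00
      vertex 0.00 0.00 8.00
    endloop
  endfacet
  facet normal -1.0000 0.0000 0.0000
    outer loop
      vertex 0.00 20.00 0.00
      vertex 0.00 0.00 8.00
      vertex 0.00 20.00 8.00
    endloop
  endfacet
endsolid part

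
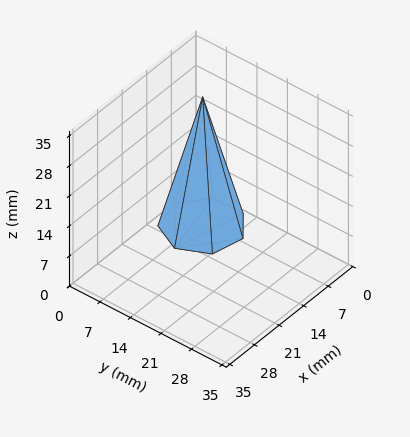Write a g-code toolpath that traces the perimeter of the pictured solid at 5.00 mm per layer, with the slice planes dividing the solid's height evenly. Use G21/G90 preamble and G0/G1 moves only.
Reading the render: the shape is a regular 7-sided pyramid, base circumscribed radius ≈ 8 mm, apex at z ≈ 30 mm (dimensions read to the nearest mm from the axis ticks). For the g-code, the solid's height is divided into equal slices at the stated Δz and each level perimeter traced with G1 moves after a G0 lift.

; perimeter-only toolpath
G21 ; units = mm
G90 ; absolute positioning
G28 ; home
; layer 1
G0 Z5.00
G0 X14.67 Y8.00
G1 X12.16 Y13.21
G1 X6.52 Y14.50
G1 X1.99 Y10.89
G1 X1.99 Y5.11
G1 X6.52 Y1.50
G1 X12.16 Y2.79
G1 X14.67 Y8.00
; layer 2
G0 Z10.00
G0 X13.33 Y8.00
G1 X11.33 Y12.17
G1 X6.81 Y13.20
G1 X3.19 Y10.31
G1 X3.19 Y5.69
G1 X6.81 Y2.80
G1 X11.33 Y3.83
G1 X13.33 Y8.00
; layer 3
G0 Z15.00
G0 X12.00 Y8.00
G1 X10.50 Y11.12
G1 X7.11 Y11.90
G1 X4.39 Y9.73
G1 X4.39 Y6.27
G1 X7.11 Y4.10
G1 X10.50 Y4.88
G1 X12.00 Y8.00
; layer 4
G0 Z20.00
G0 X10.67 Y8.00
G1 X9.66 Y10.08
G1 X7.41 Y10.60
G1 X5.60 Y9.16
G1 X5.60 Y6.84
G1 X7.41 Y5.40
G1 X9.66 Y5.92
G1 X10.67 Y8.00
; layer 5
G0 Z25.00
G0 X9.33 Y8.00
G1 X8.83 Y9.04
G1 X7.70 Y9.30
G1 X6.80 Y8.58
G1 X6.80 Y7.42
G1 X7.70 Y6.70
G1 X8.83 Y6.96
G1 X9.33 Y8.00
M2 ; end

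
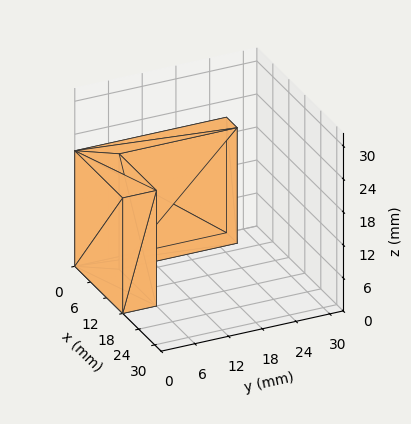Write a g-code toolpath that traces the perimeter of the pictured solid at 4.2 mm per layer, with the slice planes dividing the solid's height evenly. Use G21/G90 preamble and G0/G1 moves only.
Reading the render: the shape is an L-shaped prism: outer 18 × 27 mm, arm thicknesses ≈ 6 mm (horizontal) and 4 mm (vertical), extruded 21 mm in z (dimensions read to the nearest mm from the axis ticks). For the g-code, the solid's height is divided into equal slices at the stated Δz and each level perimeter traced with G1 moves after a G0 lift.

; perimeter-only toolpath
G21 ; units = mm
G90 ; absolute positioning
G28 ; home
; layer 1
G0 Z4.2
G0 X0.0 Y0.0
G1 X18.0 Y0.0
G1 X18.0 Y6.0
G1 X4.0 Y6.0
G1 X4.0 Y27.0
G1 X0.0 Y27.0
G1 X0.0 Y0.0
; layer 2
G0 Z8.4
G0 X0.0 Y0.0
G1 X18.0 Y0.0
G1 X18.0 Y6.0
G1 X4.0 Y6.0
G1 X4.0 Y27.0
G1 X0.0 Y27.0
G1 X0.0 Y0.0
; layer 3
G0 Z12.6
G0 X0.0 Y0.0
G1 X18.0 Y0.0
G1 X18.0 Y6.0
G1 X4.0 Y6.0
G1 X4.0 Y27.0
G1 X0.0 Y27.0
G1 X0.0 Y0.0
; layer 4
G0 Z16.8
G0 X0.0 Y0.0
G1 X18.0 Y0.0
G1 X18.0 Y6.0
G1 X4.0 Y6.0
G1 X4.0 Y27.0
G1 X0.0 Y27.0
G1 X0.0 Y0.0
; layer 5
G0 Z21.0
G0 X0.0 Y0.0
G1 X18.0 Y0.0
G1 X18.0 Y6.0
G1 X4.0 Y6.0
G1 X4.0 Y27.0
G1 X0.0 Y27.0
G1 X0.0 Y0.0
M2 ; end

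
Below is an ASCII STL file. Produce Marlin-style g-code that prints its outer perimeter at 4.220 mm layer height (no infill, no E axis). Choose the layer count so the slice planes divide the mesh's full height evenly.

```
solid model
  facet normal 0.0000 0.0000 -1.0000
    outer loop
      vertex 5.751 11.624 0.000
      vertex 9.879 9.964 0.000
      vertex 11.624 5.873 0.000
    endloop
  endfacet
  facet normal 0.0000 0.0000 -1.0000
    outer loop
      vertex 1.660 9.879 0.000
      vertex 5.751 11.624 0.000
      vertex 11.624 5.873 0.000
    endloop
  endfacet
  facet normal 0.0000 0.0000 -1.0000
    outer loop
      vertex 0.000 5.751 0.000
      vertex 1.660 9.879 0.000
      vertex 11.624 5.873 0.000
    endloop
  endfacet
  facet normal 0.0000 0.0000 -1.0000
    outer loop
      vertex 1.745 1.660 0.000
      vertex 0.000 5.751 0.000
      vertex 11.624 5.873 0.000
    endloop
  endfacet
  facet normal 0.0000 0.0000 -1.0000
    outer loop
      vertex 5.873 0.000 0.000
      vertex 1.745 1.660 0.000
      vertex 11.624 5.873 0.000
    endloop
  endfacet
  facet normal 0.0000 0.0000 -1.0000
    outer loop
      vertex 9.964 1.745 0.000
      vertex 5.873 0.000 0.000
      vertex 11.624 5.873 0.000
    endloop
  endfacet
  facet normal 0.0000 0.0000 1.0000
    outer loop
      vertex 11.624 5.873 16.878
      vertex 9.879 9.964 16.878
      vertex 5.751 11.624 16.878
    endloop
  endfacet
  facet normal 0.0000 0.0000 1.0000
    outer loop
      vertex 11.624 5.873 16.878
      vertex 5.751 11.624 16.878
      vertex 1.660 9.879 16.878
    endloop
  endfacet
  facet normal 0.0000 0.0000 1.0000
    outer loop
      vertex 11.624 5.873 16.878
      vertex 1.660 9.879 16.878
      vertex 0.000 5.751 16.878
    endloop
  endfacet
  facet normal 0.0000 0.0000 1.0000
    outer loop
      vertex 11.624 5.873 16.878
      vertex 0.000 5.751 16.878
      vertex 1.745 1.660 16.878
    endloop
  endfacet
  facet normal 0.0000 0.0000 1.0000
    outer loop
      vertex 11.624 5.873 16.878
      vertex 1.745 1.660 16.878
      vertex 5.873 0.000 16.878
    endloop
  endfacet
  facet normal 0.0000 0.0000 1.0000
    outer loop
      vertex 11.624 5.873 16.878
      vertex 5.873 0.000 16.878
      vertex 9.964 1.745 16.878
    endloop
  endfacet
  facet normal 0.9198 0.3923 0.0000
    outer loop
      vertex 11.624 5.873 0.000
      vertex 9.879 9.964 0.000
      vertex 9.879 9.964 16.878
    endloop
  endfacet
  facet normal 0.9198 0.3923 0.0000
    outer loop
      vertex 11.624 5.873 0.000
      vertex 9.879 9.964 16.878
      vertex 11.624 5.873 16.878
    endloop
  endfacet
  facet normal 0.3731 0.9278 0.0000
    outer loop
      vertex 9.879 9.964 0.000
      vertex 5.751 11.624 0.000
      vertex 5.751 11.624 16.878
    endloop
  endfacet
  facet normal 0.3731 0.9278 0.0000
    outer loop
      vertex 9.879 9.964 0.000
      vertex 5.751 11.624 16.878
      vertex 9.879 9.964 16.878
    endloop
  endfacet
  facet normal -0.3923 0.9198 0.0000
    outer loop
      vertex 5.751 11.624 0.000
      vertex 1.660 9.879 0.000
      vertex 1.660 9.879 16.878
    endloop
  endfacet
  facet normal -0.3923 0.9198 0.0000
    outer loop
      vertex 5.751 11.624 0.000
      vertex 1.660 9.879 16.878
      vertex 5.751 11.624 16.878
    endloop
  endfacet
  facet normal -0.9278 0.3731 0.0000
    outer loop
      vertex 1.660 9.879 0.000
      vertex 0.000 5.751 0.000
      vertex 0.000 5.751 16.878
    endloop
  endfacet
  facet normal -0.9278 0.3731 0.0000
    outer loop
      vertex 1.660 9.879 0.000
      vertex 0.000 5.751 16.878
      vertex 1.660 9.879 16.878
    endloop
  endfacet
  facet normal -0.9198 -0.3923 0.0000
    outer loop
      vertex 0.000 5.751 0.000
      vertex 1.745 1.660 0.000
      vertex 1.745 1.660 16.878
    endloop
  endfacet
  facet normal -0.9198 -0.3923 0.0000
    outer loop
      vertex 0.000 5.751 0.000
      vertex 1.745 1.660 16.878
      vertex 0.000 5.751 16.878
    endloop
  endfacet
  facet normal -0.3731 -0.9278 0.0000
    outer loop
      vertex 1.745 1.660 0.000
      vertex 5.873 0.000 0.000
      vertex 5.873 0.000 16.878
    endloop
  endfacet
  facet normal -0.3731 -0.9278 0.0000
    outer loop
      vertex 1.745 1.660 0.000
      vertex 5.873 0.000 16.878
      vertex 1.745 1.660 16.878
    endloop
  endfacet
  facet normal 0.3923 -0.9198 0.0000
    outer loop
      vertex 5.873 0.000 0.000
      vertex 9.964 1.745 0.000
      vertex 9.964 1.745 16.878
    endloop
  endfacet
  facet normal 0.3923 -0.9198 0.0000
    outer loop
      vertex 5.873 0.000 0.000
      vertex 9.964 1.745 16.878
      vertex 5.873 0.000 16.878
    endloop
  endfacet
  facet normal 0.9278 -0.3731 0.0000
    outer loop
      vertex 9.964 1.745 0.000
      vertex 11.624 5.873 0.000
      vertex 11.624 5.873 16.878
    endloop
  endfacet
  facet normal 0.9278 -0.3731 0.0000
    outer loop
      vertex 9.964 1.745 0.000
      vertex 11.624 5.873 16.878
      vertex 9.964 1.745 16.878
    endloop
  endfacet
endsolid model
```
; perimeter-only toolpath
G21 ; units = mm
G90 ; absolute positioning
G28 ; home
; layer 1
G0 Z4.220
G0 X11.624 Y5.873
G1 X9.879 Y9.964
G1 X5.751 Y11.624
G1 X1.660 Y9.879
G1 X0.000 Y5.751
G1 X1.745 Y1.660
G1 X5.873 Y0.000
G1 X9.964 Y1.745
G1 X11.624 Y5.873
; layer 2
G0 Z8.439
G0 X11.624 Y5.873
G1 X9.879 Y9.964
G1 X5.751 Y11.624
G1 X1.660 Y9.879
G1 X0.000 Y5.751
G1 X1.745 Y1.660
G1 X5.873 Y0.000
G1 X9.964 Y1.745
G1 X11.624 Y5.873
; layer 3
G0 Z12.659
G0 X11.624 Y5.873
G1 X9.879 Y9.964
G1 X5.751 Y11.624
G1 X1.660 Y9.879
G1 X0.000 Y5.751
G1 X1.745 Y1.660
G1 X5.873 Y0.000
G1 X9.964 Y1.745
G1 X11.624 Y5.873
; layer 4
G0 Z16.878
G0 X11.624 Y5.873
G1 X9.879 Y9.964
G1 X5.751 Y11.624
G1 X1.660 Y9.879
G1 X0.000 Y5.751
G1 X1.745 Y1.660
G1 X5.873 Y0.000
G1 X9.964 Y1.745
G1 X11.624 Y5.873
M2 ; end

The solid is a regular 8-sided prism (a cylinder approximated with 8 flat sides), circumscribed radius ≈ 5.81 mm, height ≈ 16.9 mm. Slicing at Δz = 4.220 mm — 4 equal slices spanning the solid's height, so layer i sits at z = i·h/4 — gives 4 non-empty perimeters. Each is a 8-segment closed polygon; G0 lifts to the layer z and rapids to the start vertex, then G1 traces the edges.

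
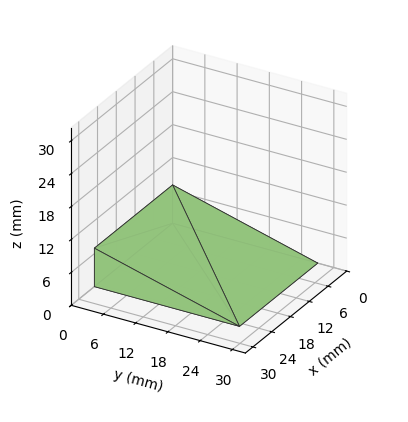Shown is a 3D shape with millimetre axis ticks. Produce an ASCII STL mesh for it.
Reading the render: the shape is a wedge (ramp): 25 × 27 mm base, rising to 7 mm along the y=0 edge and sloping linearly to z=0 at y=27 (dimensions read to the nearest mm from the axis ticks). For the STL, each face is triangulated and given an outward normal.

solid part
  facet normal 0.0000 0.0000 -1.0000
    outer loop
      vertex 25.00 27.00 0.00
      vertex 25.00 0.00 0.00
      vertex 0.00 0.00 0.00
    endloop
  endfacet
  facet normal 0.0000 0.0000 -1.0000
    outer loop
      vertex 0.00 27.00 0.00
      vertex 25.00 27.00 0.00
      vertex 0.00 0.00 0.00
    endloop
  endfacet
  facet normal 0.0000 -1.0000 0.0000
    outer loop
      vertex 0.00 0.00 0.00
      vertex 25.00 0.00 0.00
      vertex 25.00 0.00 7.00
    endloop
  endfacet
  facet normal 0.0000 -1.0000 0.0000
    outer loop
      vertex 0.00 0.00 0.00
      vertex 25.00 0.00 7.00
      vertex 0.00 0.00 7.00
    endloop
  endfacet
  facet normal 0.0000 0.2510 0.9680
    outer loop
      vertex 0.00 0.00 7.00
      vertex 25.00 0.00 7.00
      vertex 25.00 27.00 0.00
    endloop
  endfacet
  facet normal 0.0000 0.2510 0.9680
    outer loop
      vertex 0.00 0.00 7.00
      vertex 25.00 27.00 0.00
      vertex 0.00 27.00 0.00
    endloop
  endfacet
  facet normal -1.0000 0.0000 0.0000
    outer loop
      vertex 0.00 0.00 7.00
      vertex 0.00 27.00 0.00
      vertex 0.00 0.00 0.00
    endloop
  endfacet
  facet normal 1.0000 0.0000 0.0000
    outer loop
      vertex 25.00 0.00 0.00
      vertex 25.00 27.00 0.00
      vertex 25.00 0.00 7.00
    endloop
  endfacet
endsolid part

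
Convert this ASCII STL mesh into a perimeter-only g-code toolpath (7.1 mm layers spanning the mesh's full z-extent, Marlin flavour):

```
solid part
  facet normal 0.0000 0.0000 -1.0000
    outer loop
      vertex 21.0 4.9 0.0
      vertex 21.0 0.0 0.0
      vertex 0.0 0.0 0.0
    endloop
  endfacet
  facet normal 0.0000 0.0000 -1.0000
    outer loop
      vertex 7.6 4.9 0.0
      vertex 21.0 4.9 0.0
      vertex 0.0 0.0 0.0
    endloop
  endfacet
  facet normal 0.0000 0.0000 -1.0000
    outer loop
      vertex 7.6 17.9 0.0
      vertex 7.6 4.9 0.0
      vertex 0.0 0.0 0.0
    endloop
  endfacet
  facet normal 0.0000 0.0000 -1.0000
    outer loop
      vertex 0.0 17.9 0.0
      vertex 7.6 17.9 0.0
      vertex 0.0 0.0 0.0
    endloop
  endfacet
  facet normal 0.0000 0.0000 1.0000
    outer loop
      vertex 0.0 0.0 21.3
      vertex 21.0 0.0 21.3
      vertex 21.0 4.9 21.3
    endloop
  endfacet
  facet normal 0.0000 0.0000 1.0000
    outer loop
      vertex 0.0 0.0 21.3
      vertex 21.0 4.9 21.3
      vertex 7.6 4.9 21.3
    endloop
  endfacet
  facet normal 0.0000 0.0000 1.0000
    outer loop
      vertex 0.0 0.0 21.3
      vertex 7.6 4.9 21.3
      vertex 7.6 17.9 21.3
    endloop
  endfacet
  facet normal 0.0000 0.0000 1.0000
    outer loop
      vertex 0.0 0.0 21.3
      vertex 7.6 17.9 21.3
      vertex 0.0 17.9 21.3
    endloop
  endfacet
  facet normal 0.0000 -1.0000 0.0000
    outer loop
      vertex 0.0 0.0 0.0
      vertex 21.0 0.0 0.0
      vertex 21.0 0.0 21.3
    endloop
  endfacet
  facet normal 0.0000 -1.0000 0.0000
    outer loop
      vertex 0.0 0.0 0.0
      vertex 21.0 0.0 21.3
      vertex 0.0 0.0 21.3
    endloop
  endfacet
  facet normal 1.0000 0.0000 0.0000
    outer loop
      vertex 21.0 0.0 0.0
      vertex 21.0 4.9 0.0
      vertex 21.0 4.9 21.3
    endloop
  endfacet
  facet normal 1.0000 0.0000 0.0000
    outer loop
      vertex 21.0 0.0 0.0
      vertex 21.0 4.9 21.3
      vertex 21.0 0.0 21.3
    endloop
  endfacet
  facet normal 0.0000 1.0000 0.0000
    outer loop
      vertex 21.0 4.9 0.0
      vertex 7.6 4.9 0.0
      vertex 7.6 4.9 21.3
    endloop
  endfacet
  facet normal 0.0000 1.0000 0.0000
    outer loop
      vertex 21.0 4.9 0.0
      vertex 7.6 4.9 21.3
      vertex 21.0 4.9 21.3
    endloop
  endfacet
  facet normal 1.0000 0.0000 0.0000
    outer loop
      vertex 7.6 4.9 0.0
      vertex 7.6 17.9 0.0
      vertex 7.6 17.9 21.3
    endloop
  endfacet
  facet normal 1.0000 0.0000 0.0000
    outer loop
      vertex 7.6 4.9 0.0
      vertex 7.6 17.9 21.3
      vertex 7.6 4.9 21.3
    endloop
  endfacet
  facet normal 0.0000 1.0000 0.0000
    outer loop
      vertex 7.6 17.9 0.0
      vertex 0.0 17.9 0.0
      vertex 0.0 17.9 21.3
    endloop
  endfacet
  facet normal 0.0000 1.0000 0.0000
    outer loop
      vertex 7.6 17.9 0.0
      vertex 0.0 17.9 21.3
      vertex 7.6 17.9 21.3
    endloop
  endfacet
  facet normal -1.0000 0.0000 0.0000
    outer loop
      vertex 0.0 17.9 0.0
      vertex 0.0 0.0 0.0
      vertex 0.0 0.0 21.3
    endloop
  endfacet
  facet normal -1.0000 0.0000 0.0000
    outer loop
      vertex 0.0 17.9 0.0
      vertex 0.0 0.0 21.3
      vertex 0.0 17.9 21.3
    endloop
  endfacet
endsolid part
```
; perimeter-only toolpath
G21 ; units = mm
G90 ; absolute positioning
G28 ; home
; layer 1
G0 Z7.1
G0 X0.0 Y0.0
G1 X21.0 Y0.0
G1 X21.0 Y4.9
G1 X7.6 Y4.9
G1 X7.6 Y17.9
G1 X0.0 Y17.9
G1 X0.0 Y0.0
; layer 2
G0 Z14.2
G0 X0.0 Y0.0
G1 X21.0 Y0.0
G1 X21.0 Y4.9
G1 X7.6 Y4.9
G1 X7.6 Y17.9
G1 X0.0 Y17.9
G1 X0.0 Y0.0
; layer 3
G0 Z21.3
G0 X0.0 Y0.0
G1 X21.0 Y0.0
G1 X21.0 Y4.9
G1 X7.6 Y4.9
G1 X7.6 Y17.9
G1 X0.0 Y17.9
G1 X0.0 Y0.0
M2 ; end

The solid is an L-shaped prism: outer 21 × 17.9 mm, arm thicknesses ≈ 4.9 mm (horizontal) and 7.6 mm (vertical), extruded 21.3 mm in z. Slicing at Δz = 7.1 mm — 3 equal slices spanning the solid's height, so layer i sits at z = i·h/3 — gives 3 non-empty perimeters. Each is a 6-segment closed polygon; G0 lifts to the layer z and rapids to the start vertex, then G1 traces the edges.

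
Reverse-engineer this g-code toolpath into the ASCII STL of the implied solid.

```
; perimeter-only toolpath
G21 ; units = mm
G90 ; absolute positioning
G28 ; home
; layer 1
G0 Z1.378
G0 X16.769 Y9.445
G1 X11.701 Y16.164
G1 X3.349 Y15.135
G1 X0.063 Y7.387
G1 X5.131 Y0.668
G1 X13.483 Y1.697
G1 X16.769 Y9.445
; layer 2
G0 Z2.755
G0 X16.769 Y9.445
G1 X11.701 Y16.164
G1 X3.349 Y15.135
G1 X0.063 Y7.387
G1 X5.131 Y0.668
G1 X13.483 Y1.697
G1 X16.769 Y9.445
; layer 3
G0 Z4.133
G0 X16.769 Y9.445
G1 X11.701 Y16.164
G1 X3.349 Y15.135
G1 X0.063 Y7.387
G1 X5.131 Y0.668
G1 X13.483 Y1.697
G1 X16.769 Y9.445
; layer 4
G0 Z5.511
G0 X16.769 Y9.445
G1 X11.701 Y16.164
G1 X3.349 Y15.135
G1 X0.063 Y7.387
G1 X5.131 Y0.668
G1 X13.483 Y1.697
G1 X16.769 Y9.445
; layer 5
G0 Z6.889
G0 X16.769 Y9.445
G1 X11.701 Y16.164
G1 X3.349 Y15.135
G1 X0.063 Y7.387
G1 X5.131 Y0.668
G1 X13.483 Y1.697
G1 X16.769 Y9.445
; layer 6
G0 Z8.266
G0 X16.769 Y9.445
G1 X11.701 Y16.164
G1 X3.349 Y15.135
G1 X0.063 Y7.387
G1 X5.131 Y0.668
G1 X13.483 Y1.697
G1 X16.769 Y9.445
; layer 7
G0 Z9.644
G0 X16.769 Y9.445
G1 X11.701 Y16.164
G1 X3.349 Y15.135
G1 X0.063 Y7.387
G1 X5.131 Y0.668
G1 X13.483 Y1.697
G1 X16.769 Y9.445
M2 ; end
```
solid part
  facet normal 0.0000 0.0000 -1.0000
    outer loop
      vertex 3.349 15.135 0.000
      vertex 11.701 16.164 0.000
      vertex 16.769 9.445 0.000
    endloop
  endfacet
  facet normal 0.0000 0.0000 -1.0000
    outer loop
      vertex 0.063 7.387 0.000
      vertex 3.349 15.135 0.000
      vertex 16.769 9.445 0.000
    endloop
  endfacet
  facet normal 0.0000 0.0000 -1.0000
    outer loop
      vertex 5.131 0.668 0.000
      vertex 0.063 7.387 0.000
      vertex 16.769 9.445 0.000
    endloop
  endfacet
  facet normal 0.0000 0.0000 -1.0000
    outer loop
      vertex 13.483 1.697 0.000
      vertex 5.131 0.668 0.000
      vertex 16.769 9.445 0.000
    endloop
  endfacet
  facet normal 0.0000 0.0000 1.0000
    outer loop
      vertex 16.769 9.445 9.644
      vertex 11.701 16.164 9.644
      vertex 3.349 15.135 9.644
    endloop
  endfacet
  facet normal 0.0000 0.0000 1.0000
    outer loop
      vertex 16.769 9.445 9.644
      vertex 3.349 15.135 9.644
      vertex 0.063 7.387 9.644
    endloop
  endfacet
  facet normal 0.0000 0.0000 1.0000
    outer loop
      vertex 16.769 9.445 9.644
      vertex 0.063 7.387 9.644
      vertex 5.131 0.668 9.644
    endloop
  endfacet
  facet normal 0.0000 0.0000 1.0000
    outer loop
      vertex 16.769 9.445 9.644
      vertex 5.131 0.668 9.644
      vertex 13.483 1.697 9.644
    endloop
  endfacet
  facet normal 0.7984 0.6022 0.0000
    outer loop
      vertex 16.769 9.445 0.000
      vertex 11.701 16.164 0.000
      vertex 11.701 16.164 9.644
    endloop
  endfacet
  facet normal 0.7984 0.6022 0.0000
    outer loop
      vertex 16.769 9.445 0.000
      vertex 11.701 16.164 9.644
      vertex 16.769 9.445 9.644
    endloop
  endfacet
  facet normal -0.1223 0.9925 0.0000
    outer loop
      vertex 11.701 16.164 0.000
      vertex 3.349 15.135 0.000
      vertex 3.349 15.135 9.644
    endloop
  endfacet
  facet normal -0.1223 0.9925 0.0000
    outer loop
      vertex 11.701 16.164 0.000
      vertex 3.349 15.135 9.644
      vertex 11.701 16.164 9.644
    endloop
  endfacet
  facet normal -0.9206 0.3904 0.0000
    outer loop
      vertex 3.349 15.135 0.000
      vertex 0.063 7.387 0.000
      vertex 0.063 7.387 9.644
    endloop
  endfacet
  facet normal -0.9206 0.3904 0.0000
    outer loop
      vertex 3.349 15.135 0.000
      vertex 0.063 7.387 9.644
      vertex 3.349 15.135 9.644
    endloop
  endfacet
  facet normal -0.7984 -0.6022 0.0000
    outer loop
      vertex 0.063 7.387 0.000
      vertex 5.131 0.668 0.000
      vertex 5.131 0.668 9.644
    endloop
  endfacet
  facet normal -0.7984 -0.6022 0.0000
    outer loop
      vertex 0.063 7.387 0.000
      vertex 5.131 0.668 9.644
      vertex 0.063 7.387 9.644
    endloop
  endfacet
  facet normal 0.1223 -0.9925 0.0000
    outer loop
      vertex 5.131 0.668 0.000
      vertex 13.483 1.697 0.000
      vertex 13.483 1.697 9.644
    endloop
  endfacet
  facet normal 0.1223 -0.9925 0.0000
    outer loop
      vertex 5.131 0.668 0.000
      vertex 13.483 1.697 9.644
      vertex 5.131 0.668 9.644
    endloop
  endfacet
  facet normal 0.9206 -0.3904 0.0000
    outer loop
      vertex 13.483 1.697 0.000
      vertex 16.769 9.445 0.000
      vertex 16.769 9.445 9.644
    endloop
  endfacet
  facet normal 0.9206 -0.3904 0.0000
    outer loop
      vertex 13.483 1.697 0.000
      vertex 16.769 9.445 9.644
      vertex 13.483 1.697 9.644
    endloop
  endfacet
endsolid part

The G0 Z moves step by Δz≈1.378 mm. Every layer's G1 loop is the same polygon, so the solid is a straight extrusion of it from z=0 to z≈9.64. Closing with flat bottom and top caps and triangulating gives 20 facets — a regular 6-sided prism (a cylinder approximated with 6 flat sides), circumscribed radius ≈ 8.42 mm, height ≈ 9.64 mm.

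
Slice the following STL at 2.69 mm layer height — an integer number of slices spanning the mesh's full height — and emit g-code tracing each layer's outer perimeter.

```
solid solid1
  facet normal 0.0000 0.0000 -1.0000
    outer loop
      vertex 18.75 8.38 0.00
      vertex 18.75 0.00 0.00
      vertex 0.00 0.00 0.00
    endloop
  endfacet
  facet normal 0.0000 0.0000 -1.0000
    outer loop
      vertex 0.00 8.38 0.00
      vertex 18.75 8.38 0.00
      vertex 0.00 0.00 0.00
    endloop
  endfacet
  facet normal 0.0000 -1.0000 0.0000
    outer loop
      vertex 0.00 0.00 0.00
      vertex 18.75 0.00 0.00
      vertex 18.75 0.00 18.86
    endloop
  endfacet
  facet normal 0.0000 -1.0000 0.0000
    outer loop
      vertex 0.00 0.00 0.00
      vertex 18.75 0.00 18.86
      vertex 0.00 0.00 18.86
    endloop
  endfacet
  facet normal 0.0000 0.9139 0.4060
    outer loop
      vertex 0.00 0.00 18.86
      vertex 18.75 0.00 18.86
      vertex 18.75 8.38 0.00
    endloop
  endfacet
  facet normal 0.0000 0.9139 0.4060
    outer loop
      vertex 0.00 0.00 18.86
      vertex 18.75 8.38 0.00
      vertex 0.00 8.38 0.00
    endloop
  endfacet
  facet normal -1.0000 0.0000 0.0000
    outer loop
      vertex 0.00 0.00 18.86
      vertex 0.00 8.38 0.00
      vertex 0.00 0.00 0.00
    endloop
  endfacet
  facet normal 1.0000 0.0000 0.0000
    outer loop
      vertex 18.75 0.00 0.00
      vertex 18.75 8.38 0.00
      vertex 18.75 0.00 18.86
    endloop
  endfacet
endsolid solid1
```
; perimeter-only toolpath
G21 ; units = mm
G90 ; absolute positioning
G28 ; home
; layer 1
G0 Z2.69
G0 X0.00 Y0.00
G1 X18.75 Y0.00
G1 X18.75 Y7.18
G1 X0.00 Y7.18
G1 X0.00 Y0.00
; layer 2
G0 Z5.39
G0 X0.00 Y0.00
G1 X18.75 Y0.00
G1 X18.75 Y5.99
G1 X0.00 Y5.99
G1 X0.00 Y0.00
; layer 3
G0 Z8.08
G0 X0.00 Y0.00
G1 X18.75 Y0.00
G1 X18.75 Y4.79
G1 X0.00 Y4.79
G1 X0.00 Y0.00
; layer 4
G0 Z10.78
G0 X0.00 Y0.00
G1 X18.75 Y0.00
G1 X18.75 Y3.59
G1 X0.00 Y3.59
G1 X0.00 Y0.00
; layer 5
G0 Z13.47
G0 X0.00 Y0.00
G1 X18.75 Y0.00
G1 X18.75 Y2.39
G1 X0.00 Y2.39
G1 X0.00 Y0.00
; layer 6
G0 Z16.17
G0 X0.00 Y0.00
G1 X18.75 Y0.00
G1 X18.75 Y1.20
G1 X0.00 Y1.20
G1 X0.00 Y0.00
M2 ; end

The solid is a wedge (ramp): 18.8 × 8.38 mm base, rising to 18.9 mm along the y=0 edge and sloping linearly to z=0 at y=8.38. Slicing at Δz = 2.69 mm — 7 equal slices spanning the solid's height, so layer i sits at z = i·h/7 — gives 6 non-empty perimeters. Each is a 4-segment closed polygon; G0 lifts to the layer z and rapids to the start vertex, then G1 traces the edges. The cross-section shrinks linearly with z (the slice at the apex is degenerate and omitted).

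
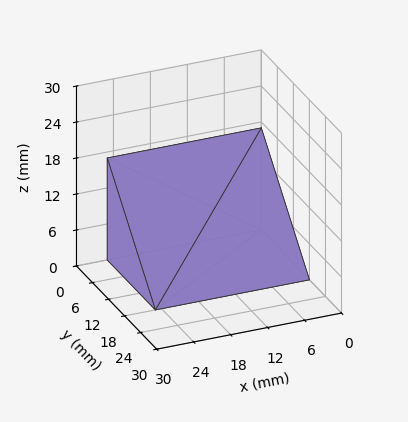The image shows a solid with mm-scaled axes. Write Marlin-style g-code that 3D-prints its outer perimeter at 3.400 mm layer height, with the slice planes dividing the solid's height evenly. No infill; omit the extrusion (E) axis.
Reading the render: the shape is a wedge (ramp): 25 × 18 mm base, rising to 17 mm along the y=0 edge and sloping linearly to z=0 at y=18 (dimensions read to the nearest mm from the axis ticks). For the g-code, the solid's height is divided into equal slices at the stated Δz and each level perimeter traced with G1 moves after a G0 lift.

; perimeter-only toolpath
G21 ; units = mm
G90 ; absolute positioning
G28 ; home
; layer 1
G0 Z3.400
G0 X0.000 Y0.000
G1 X25.000 Y0.000
G1 X25.000 Y14.400
G1 X0.000 Y14.400
G1 X0.000 Y0.000
; layer 2
G0 Z6.800
G0 X0.000 Y0.000
G1 X25.000 Y0.000
G1 X25.000 Y10.800
G1 X0.000 Y10.800
G1 X0.000 Y0.000
; layer 3
G0 Z10.200
G0 X0.000 Y0.000
G1 X25.000 Y0.000
G1 X25.000 Y7.200
G1 X0.000 Y7.200
G1 X0.000 Y0.000
; layer 4
G0 Z13.600
G0 X0.000 Y0.000
G1 X25.000 Y0.000
G1 X25.000 Y3.600
G1 X0.000 Y3.600
G1 X0.000 Y0.000
M2 ; end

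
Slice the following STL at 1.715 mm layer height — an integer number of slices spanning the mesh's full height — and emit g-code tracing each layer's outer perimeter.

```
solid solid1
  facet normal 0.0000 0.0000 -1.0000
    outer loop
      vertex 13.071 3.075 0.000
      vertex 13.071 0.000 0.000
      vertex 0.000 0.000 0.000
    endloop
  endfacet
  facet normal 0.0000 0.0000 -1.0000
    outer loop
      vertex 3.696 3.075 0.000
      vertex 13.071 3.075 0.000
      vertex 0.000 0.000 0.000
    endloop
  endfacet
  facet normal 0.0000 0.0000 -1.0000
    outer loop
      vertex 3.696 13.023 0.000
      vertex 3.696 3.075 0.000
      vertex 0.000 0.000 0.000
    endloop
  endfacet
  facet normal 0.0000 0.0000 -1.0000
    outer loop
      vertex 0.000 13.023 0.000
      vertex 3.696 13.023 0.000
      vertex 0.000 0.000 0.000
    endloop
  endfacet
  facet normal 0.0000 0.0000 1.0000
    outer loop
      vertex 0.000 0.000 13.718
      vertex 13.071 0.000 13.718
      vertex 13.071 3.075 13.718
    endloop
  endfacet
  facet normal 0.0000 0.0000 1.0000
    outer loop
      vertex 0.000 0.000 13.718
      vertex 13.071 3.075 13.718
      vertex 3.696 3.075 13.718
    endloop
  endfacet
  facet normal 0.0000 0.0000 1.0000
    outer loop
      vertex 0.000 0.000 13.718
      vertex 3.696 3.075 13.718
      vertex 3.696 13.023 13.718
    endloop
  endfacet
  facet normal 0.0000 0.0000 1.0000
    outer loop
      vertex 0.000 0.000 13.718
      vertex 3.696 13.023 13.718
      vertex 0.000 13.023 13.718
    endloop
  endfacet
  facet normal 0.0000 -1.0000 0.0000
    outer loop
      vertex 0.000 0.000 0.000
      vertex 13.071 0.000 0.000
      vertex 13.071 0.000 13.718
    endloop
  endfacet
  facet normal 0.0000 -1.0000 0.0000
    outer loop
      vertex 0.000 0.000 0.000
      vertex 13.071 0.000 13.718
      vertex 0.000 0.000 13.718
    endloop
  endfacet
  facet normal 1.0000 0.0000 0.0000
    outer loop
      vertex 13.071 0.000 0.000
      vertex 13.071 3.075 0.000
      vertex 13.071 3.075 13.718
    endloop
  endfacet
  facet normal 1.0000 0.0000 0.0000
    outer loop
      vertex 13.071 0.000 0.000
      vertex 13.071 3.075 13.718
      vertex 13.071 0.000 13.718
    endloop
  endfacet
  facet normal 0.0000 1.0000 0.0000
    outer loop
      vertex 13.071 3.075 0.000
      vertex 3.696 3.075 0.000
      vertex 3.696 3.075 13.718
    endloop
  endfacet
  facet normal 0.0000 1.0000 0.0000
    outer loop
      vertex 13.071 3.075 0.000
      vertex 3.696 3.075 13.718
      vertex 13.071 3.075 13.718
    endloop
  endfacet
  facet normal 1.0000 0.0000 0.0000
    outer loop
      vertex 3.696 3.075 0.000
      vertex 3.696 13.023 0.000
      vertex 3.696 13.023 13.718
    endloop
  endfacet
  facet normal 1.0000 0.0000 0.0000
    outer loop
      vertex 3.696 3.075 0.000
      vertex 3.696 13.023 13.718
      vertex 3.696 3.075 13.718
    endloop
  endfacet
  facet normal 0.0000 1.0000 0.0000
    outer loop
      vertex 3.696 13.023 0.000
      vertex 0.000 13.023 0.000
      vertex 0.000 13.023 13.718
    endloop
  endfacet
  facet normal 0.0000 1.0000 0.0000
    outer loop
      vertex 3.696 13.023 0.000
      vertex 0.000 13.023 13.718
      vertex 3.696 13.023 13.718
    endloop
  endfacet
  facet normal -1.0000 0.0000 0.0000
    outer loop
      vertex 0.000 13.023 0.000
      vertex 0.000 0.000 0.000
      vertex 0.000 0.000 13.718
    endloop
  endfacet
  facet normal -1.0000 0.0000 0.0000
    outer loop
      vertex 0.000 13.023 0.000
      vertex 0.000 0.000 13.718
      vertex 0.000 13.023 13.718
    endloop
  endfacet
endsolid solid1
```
; perimeter-only toolpath
G21 ; units = mm
G90 ; absolute positioning
G28 ; home
; layer 1
G0 Z1.715
G0 X0.000 Y0.000
G1 X13.071 Y0.000
G1 X13.071 Y3.075
G1 X3.696 Y3.075
G1 X3.696 Y13.023
G1 X0.000 Y13.023
G1 X0.000 Y0.000
; layer 2
G0 Z3.429
G0 X0.000 Y0.000
G1 X13.071 Y0.000
G1 X13.071 Y3.075
G1 X3.696 Y3.075
G1 X3.696 Y13.023
G1 X0.000 Y13.023
G1 X0.000 Y0.000
; layer 3
G0 Z5.144
G0 X0.000 Y0.000
G1 X13.071 Y0.000
G1 X13.071 Y3.075
G1 X3.696 Y3.075
G1 X3.696 Y13.023
G1 X0.000 Y13.023
G1 X0.000 Y0.000
; layer 4
G0 Z6.859
G0 X0.000 Y0.000
G1 X13.071 Y0.000
G1 X13.071 Y3.075
G1 X3.696 Y3.075
G1 X3.696 Y13.023
G1 X0.000 Y13.023
G1 X0.000 Y0.000
; layer 5
G0 Z8.574
G0 X0.000 Y0.000
G1 X13.071 Y0.000
G1 X13.071 Y3.075
G1 X3.696 Y3.075
G1 X3.696 Y13.023
G1 X0.000 Y13.023
G1 X0.000 Y0.000
; layer 6
G0 Z10.288
G0 X0.000 Y0.000
G1 X13.071 Y0.000
G1 X13.071 Y3.075
G1 X3.696 Y3.075
G1 X3.696 Y13.023
G1 X0.000 Y13.023
G1 X0.000 Y0.000
; layer 7
G0 Z12.003
G0 X0.000 Y0.000
G1 X13.071 Y0.000
G1 X13.071 Y3.075
G1 X3.696 Y3.075
G1 X3.696 Y13.023
G1 X0.000 Y13.023
G1 X0.000 Y0.000
; layer 8
G0 Z13.718
G0 X0.000 Y0.000
G1 X13.071 Y0.000
G1 X13.071 Y3.075
G1 X3.696 Y3.075
G1 X3.696 Y13.023
G1 X0.000 Y13.023
G1 X0.000 Y0.000
M2 ; end

The solid is an L-shaped prism: outer 13.1 × 13 mm, arm thicknesses ≈ 3.08 mm (horizontal) and 3.7 mm (vertical), extruded 13.7 mm in z. Slicing at Δz = 1.715 mm — 8 equal slices spanning the solid's height, so layer i sits at z = i·h/8 — gives 8 non-empty perimeters. Each is a 6-segment closed polygon; G0 lifts to the layer z and rapids to the start vertex, then G1 traces the edges.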